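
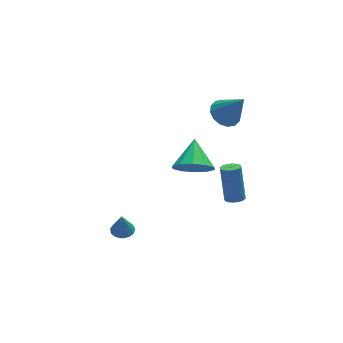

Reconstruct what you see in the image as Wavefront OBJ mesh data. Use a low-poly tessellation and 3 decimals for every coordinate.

v -3.762 -0.611 -3.04
v -3.212 -0.759 -3.024
v -3.798 -0.629 -1.94
v -3.219 -0.438 -3.019
v -3.399 -0.172 -3.021
v -3.694 -0.045 -3.028
v -4.01 -0.098 -3.04
v -4.248 -0.314 -3.051
v -4.331 -0.624 -3.059
v -4.234 -0.93 -3.06
v -3.986 -1.135 -3.055
v -3.668 -1.173 -3.045
v -3.379 -1.033 -3.034
v 2.214 0.429 -4.064
v 2.456 0.828 -4.271
v 2.547 1.649 -2.583
v 2.306 1.251 -2.376
v 2.199 0.888 -4.287
v 2.291 1.71 -2.598
v 1.947 0.825 -4.242
v 2.038 1.647 -2.554
v 1.766 0.656 -4.15
v 1.857 1.478 -2.462
v 1.705 0.426 -4.035
v 1.796 1.248 -2.347
v 1.781 0.197 -3.928
v 1.872 1.019 -2.24
v 1.973 0.031 -3.857
v 2.064 0.852 -2.169
v 2.229 -0.03 -3.842
v 2.321 0.792 -2.153
v 2.482 0.033 -3.886
v 2.573 0.855 -2.198
v 2.663 0.202 -3.978
v 2.754 1.024 -2.29
v 2.724 0.432 -4.093
v 2.815 1.254 -2.405
v 2.648 0.661 -4.2
v 2.739 1.483 -2.512
v 2.692 2.94 0.136
v 3.22 3.562 0.222
v 3.308 2.2 1.704
v 2.868 3.689 0.421
v 2.468 3.616 0.543
v 2.128 3.362 0.557
v 1.94 2.995 0.458
v 1.953 2.613 0.272
v 2.164 2.319 0.05
v 2.516 2.192 -0.149
v 2.916 2.265 -0.271
v 3.256 2.519 -0.284
v 3.444 2.886 -0.185
v 3.431 3.268 0
v -0.303 -0.577 0.404
v 0.634 -0.824 0.157
v 0.243 0.677 1.216
v 0.415 -0.446 -0.28
v -0.079 -0.118 -0.455
v -0.658 0.035 -0.303
v -1.101 -0.046 0.12
v -1.239 -0.33 0.652
v -1.02 -0.708 1.088
v -0.527 -1.036 1.264
v 0.052 -1.189 1.111
v 0.496 -1.108 0.688
f 2 1 4
f 2 4 3
f 4 1 5
f 4 5 3
f 5 1 6
f 5 6 3
f 6 1 7
f 6 7 3
f 7 1 8
f 7 8 3
f 8 1 9
f 8 9 3
f 9 1 10
f 9 10 3
f 10 1 11
f 10 11 3
f 11 1 12
f 11 12 3
f 12 1 13
f 12 13 3
f 13 1 2
f 13 2 3
f 15 14 18
f 15 18 16
f 16 18 19
f 16 19 17
f 18 14 20
f 18 20 19
f 19 20 21
f 19 21 17
f 20 14 22
f 20 22 21
f 21 22 23
f 21 23 17
f 22 14 24
f 22 24 23
f 23 24 25
f 23 25 17
f 24 14 26
f 24 26 25
f 25 26 27
f 25 27 17
f 26 14 28
f 26 28 27
f 27 28 29
f 27 29 17
f 28 14 30
f 28 30 29
f 29 30 31
f 29 31 17
f 30 14 32
f 30 32 31
f 31 32 33
f 31 33 17
f 32 14 34
f 32 34 33
f 33 34 35
f 33 35 17
f 34 14 36
f 34 36 35
f 35 36 37
f 35 37 17
f 36 14 38
f 36 38 37
f 37 38 39
f 37 39 17
f 38 14 15
f 38 15 39
f 39 15 16
f 39 16 17
f 41 40 43
f 41 43 42
f 43 40 44
f 43 44 42
f 44 40 45
f 44 45 42
f 45 40 46
f 45 46 42
f 46 40 47
f 46 47 42
f 47 40 48
f 47 48 42
f 48 40 49
f 48 49 42
f 49 40 50
f 49 50 42
f 50 40 51
f 50 51 42
f 51 40 52
f 51 52 42
f 52 40 53
f 52 53 42
f 53 40 41
f 53 41 42
f 55 54 57
f 55 57 56
f 57 54 58
f 57 58 56
f 58 54 59
f 58 59 56
f 59 54 60
f 59 60 56
f 60 54 61
f 60 61 56
f 61 54 62
f 61 62 56
f 62 54 63
f 62 63 56
f 63 54 64
f 63 64 56
f 64 54 65
f 64 65 56
f 65 54 55
f 65 55 56



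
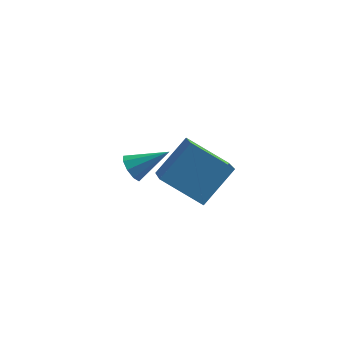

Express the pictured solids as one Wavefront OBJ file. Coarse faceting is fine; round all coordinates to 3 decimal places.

v 2.543 -2.138 1.313
v 2.838 -3.76 2.355
v 0.779 -1.717 2.468
v 1.074 -3.339 3.51
v 3.706 -1.041 2.69
v 4.001 -2.663 3.732
v 1.942 -0.62 3.845
v 2.237 -2.242 4.887
v -0.574 2.408 -0.884
v -0.304 2.841 -1.434
v 1.014 2.672 0.104
v -0.562 3.127 -1.096
v -0.826 3.078 -0.659
v -0.972 2.715 -0.327
v -0.932 2.208 -0.256
v -0.725 1.795 -0.479
v -0.447 1.669 -0.892
v -0.229 1.889 -1.301
v -0.173 2.351 -1.515
f 2 4 1
f 5 2 1
f 1 4 3
f 3 5 1
f 2 8 4
f 6 2 5
f 6 8 2
f 4 8 3
f 7 5 3
f 3 8 7
f 7 6 5
f 8 6 7
f 10 9 12
f 10 12 11
f 12 9 13
f 12 13 11
f 13 9 14
f 13 14 11
f 14 9 15
f 14 15 11
f 15 9 16
f 15 16 11
f 16 9 17
f 16 17 11
f 17 9 18
f 17 18 11
f 18 9 19
f 18 19 11
f 19 9 10
f 19 10 11



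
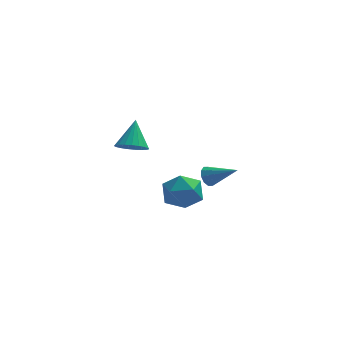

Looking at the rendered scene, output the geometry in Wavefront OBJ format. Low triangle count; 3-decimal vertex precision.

v -0.77 2.021 -3.065
v -0.282 2.366 -4.055
v 0.662 0.854 -2.765
v 1.15 1.199 -3.755
v 1.087 1.925 -2.857
v 0.202 2.647 -3.042
v 0.178 0.573 -3.778
v -0.707 1.295 -3.963
v 0.304 1.472 -4.495
v 0.866 2.307 -3.926
v -0.486 0.913 -2.894
v 0.076 1.748 -2.325
v 1.389 1.1 -2.008
v 1.585 0.853 -2.53
v 2.731 0.4 -1.172
v 1.742 1.194 -2.497
v 1.764 1.499 -2.277
v 1.643 1.652 -1.954
v 1.425 1.594 -1.652
v 1.193 1.348 -1.486
v 1.036 1.007 -1.52
v 1.013 0.701 -1.74
v 1.134 0.549 -2.062
v 1.353 0.606 -2.364
v -2.433 -2.123 2.258
v -1.951 -1.679 1.782
v -2.187 -1.097 3.462
v -2.253 -1.54 1.725
v -2.586 -1.502 1.761
v -2.892 -1.571 1.882
v -3.119 -1.736 2.069
v -3.228 -1.967 2.288
v -3.199 -2.225 2.502
v -3.037 -2.466 2.674
v -2.772 -2.647 2.774
v -2.447 -2.738 2.785
v -2.121 -2.722 2.705
v -1.848 -2.602 2.547
v -1.677 -2.4 2.34
v -1.636 -2.15 2.118
v -1.733 -1.895 1.921
f 1 12 6
f 1 6 2
f 1 2 8
f 1 8 11
f 1 11 12
f 2 6 10
f 6 12 5
f 12 11 3
f 11 8 7
f 8 2 9
f 4 10 5
f 4 5 3
f 4 3 7
f 4 7 9
f 4 9 10
f 5 10 6
f 3 5 12
f 7 3 11
f 9 7 8
f 10 9 2
f 14 13 16
f 14 16 15
f 16 13 17
f 16 17 15
f 17 13 18
f 17 18 15
f 18 13 19
f 18 19 15
f 19 13 20
f 19 20 15
f 20 13 21
f 20 21 15
f 21 13 22
f 21 22 15
f 22 13 23
f 22 23 15
f 23 13 24
f 23 24 15
f 24 13 14
f 24 14 15
f 26 25 28
f 26 28 27
f 28 25 29
f 28 29 27
f 29 25 30
f 29 30 27
f 30 25 31
f 30 31 27
f 31 25 32
f 31 32 27
f 32 25 33
f 32 33 27
f 33 25 34
f 33 34 27
f 34 25 35
f 34 35 27
f 35 25 36
f 35 36 27
f 36 25 37
f 36 37 27
f 37 25 38
f 37 38 27
f 38 25 39
f 38 39 27
f 39 25 40
f 39 40 27
f 40 25 41
f 40 41 27
f 41 25 26
f 41 26 27



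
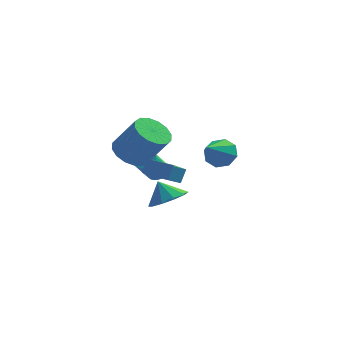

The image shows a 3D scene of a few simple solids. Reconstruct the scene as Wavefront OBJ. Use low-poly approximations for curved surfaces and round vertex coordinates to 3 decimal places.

v -1.426 3.626 -3.377
v -0.494 3.949 -2.962
v -1.994 3.934 -2.343
v -0.771 4.465 -3.267
v -1.298 4.662 -3.615
v -1.874 4.463 -3.872
v -2.279 3.944 -3.94
v -2.358 3.304 -3.793
v -2.081 2.787 -3.488
v -1.553 2.591 -3.14
v -0.978 2.79 -2.883
v -0.573 3.309 -2.815
v 1.096 3.71 -0.044
v 1.937 3.421 -0.037
v 0.584 2.25 1.024
v 1.803 3.845 0.479
v 1.254 4.19 0.689
v 0.613 4.254 0.469
v 0.254 4 -0.051
v 0.388 3.576 -0.567
v 0.937 3.231 -0.776
v 1.578 3.167 -0.557
v -2.541 -0.348 1.726
v -1.865 -0.831 1.17
v -0.743 -1.134 2.797
v -1.419 -0.652 3.354
v -1.717 -0.335 1.16
v -0.595 -0.639 2.788
v -1.79 0.157 1.302
v -0.667 -0.146 2.93
v -2.064 0.514 1.558
v -0.942 0.211 3.185
v -2.466 0.64 1.859
v -1.344 0.337 3.486
v -2.888 0.501 2.124
v -1.766 0.198 3.751
v -3.217 0.134 2.283
v -2.095 -0.169 3.91
v -3.365 -0.361 2.292
v -2.243 -0.665 3.92
v -3.293 -0.854 2.15
v -2.17 -1.157 3.778
v -3.018 -1.211 1.895
v -1.896 -1.514 3.522
v -2.616 -1.337 1.594
v -1.494 -1.64 3.221
v -2.194 -1.198 1.329
v -1.072 -1.501 2.956
v -1.931 -0.731 0.645
v -1.743 -0.305 1.344
v -1.618 0.952 -0.465
v -1.429 1.378 0.235
v -0.671 -1.058 0.505
v -0.482 -0.632 1.205
v -0.357 0.625 -0.604
v -0.169 1.051 0.095
v -1.809 3.001 -1.159
v -1.345 3.2 -0.816
v -1.867 2.557 0.262
v -2.331 2.359 -0.081
v -1.503 3.376 -0.788
v -2.025 2.733 0.291
v -1.707 3.495 -0.816
v -2.229 2.852 0.263
v -1.927 3.539 -0.896
v -2.449 2.896 0.183
v -2.129 3.501 -1.017
v -2.651 2.858 0.062
v -2.282 3.387 -1.159
v -2.804 2.744 -0.08
v -2.363 3.214 -1.301
v -2.885 2.571 -0.222
v -2.36 3.009 -1.422
v -2.882 2.366 -0.343
v -2.273 2.803 -1.502
v -2.795 2.16 -0.424
v -2.115 2.627 -1.531
v -2.637 1.984 -0.452
v -1.911 2.508 -1.503
v -2.433 1.865 -0.424
v -1.691 2.464 -1.423
v -2.213 1.821 -0.344
v -1.489 2.502 -1.302
v -2.011 1.859 -0.223
v -1.336 2.616 -1.16
v -1.858 1.973 -0.081
v -1.255 2.789 -1.018
v -1.777 2.146 0.061
v -1.258 2.994 -0.897
v -1.78 2.351 0.182
f 2 1 4
f 2 4 3
f 4 1 5
f 4 5 3
f 5 1 6
f 5 6 3
f 6 1 7
f 6 7 3
f 7 1 8
f 7 8 3
f 8 1 9
f 8 9 3
f 9 1 10
f 9 10 3
f 10 1 11
f 10 11 3
f 11 1 12
f 11 12 3
f 12 1 2
f 12 2 3
f 14 13 16
f 14 16 15
f 16 13 17
f 16 17 15
f 17 13 18
f 17 18 15
f 18 13 19
f 18 19 15
f 19 13 20
f 19 20 15
f 20 13 21
f 20 21 15
f 21 13 22
f 21 22 15
f 22 13 14
f 22 14 15
f 24 23 27
f 24 27 25
f 25 27 28
f 25 28 26
f 27 23 29
f 27 29 28
f 28 29 30
f 28 30 26
f 29 23 31
f 29 31 30
f 30 31 32
f 30 32 26
f 31 23 33
f 31 33 32
f 32 33 34
f 32 34 26
f 33 23 35
f 33 35 34
f 34 35 36
f 34 36 26
f 35 23 37
f 35 37 36
f 36 37 38
f 36 38 26
f 37 23 39
f 37 39 38
f 38 39 40
f 38 40 26
f 39 23 41
f 39 41 40
f 40 41 42
f 40 42 26
f 41 23 43
f 41 43 42
f 42 43 44
f 42 44 26
f 43 23 45
f 43 45 44
f 44 45 46
f 44 46 26
f 45 23 47
f 45 47 46
f 46 47 48
f 46 48 26
f 47 23 24
f 47 24 48
f 48 24 25
f 48 25 26
f 50 52 49
f 53 50 49
f 49 52 51
f 51 53 49
f 50 56 52
f 54 50 53
f 54 56 50
f 52 56 51
f 55 53 51
f 51 56 55
f 55 54 53
f 56 54 55
f 58 57 61
f 58 61 59
f 59 61 62
f 59 62 60
f 61 57 63
f 61 63 62
f 62 63 64
f 62 64 60
f 63 57 65
f 63 65 64
f 64 65 66
f 64 66 60
f 65 57 67
f 65 67 66
f 66 67 68
f 66 68 60
f 67 57 69
f 67 69 68
f 68 69 70
f 68 70 60
f 69 57 71
f 69 71 70
f 70 71 72
f 70 72 60
f 71 57 73
f 71 73 72
f 72 73 74
f 72 74 60
f 73 57 75
f 73 75 74
f 74 75 76
f 74 76 60
f 75 57 77
f 75 77 76
f 76 77 78
f 76 78 60
f 77 57 79
f 77 79 78
f 78 79 80
f 78 80 60
f 79 57 81
f 79 81 80
f 80 81 82
f 80 82 60
f 81 57 83
f 81 83 82
f 82 83 84
f 82 84 60
f 83 57 85
f 83 85 84
f 84 85 86
f 84 86 60
f 85 57 87
f 85 87 86
f 86 87 88
f 86 88 60
f 87 57 89
f 87 89 88
f 88 89 90
f 88 90 60
f 89 57 58
f 89 58 90
f 90 58 59
f 90 59 60



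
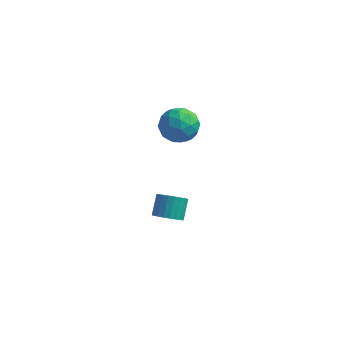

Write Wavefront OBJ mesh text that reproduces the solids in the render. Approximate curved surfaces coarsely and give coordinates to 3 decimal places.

v -2.817 0.892 -3.644
v -2.233 0.518 -3.207
v -2.339 1.413 -2.299
v -2.923 1.788 -2.736
v -2.059 0.719 -3.385
v -2.164 1.614 -2.477
v -2 0.946 -3.602
v -2.106 1.842 -2.694
v -2.066 1.165 -3.826
v -2.171 2.061 -2.918
v -2.246 1.343 -4.022
v -2.351 2.238 -3.114
v -2.513 1.452 -4.161
v -2.618 2.347 -3.252
v -2.826 1.476 -4.22
v -2.932 2.371 -3.312
v -3.138 1.411 -4.193
v -3.244 2.306 -3.284
v -3.401 1.267 -4.081
v -3.507 2.162 -3.173
v -3.576 1.066 -3.903
v -3.681 1.961 -2.995
v -3.634 0.838 -3.686
v -3.74 1.734 -2.778
v -3.569 0.619 -3.462
v -3.674 1.515 -2.554
v -3.389 0.442 -3.266
v -3.494 1.337 -2.358
v -3.122 0.333 -3.128
v -3.227 1.228 -2.219
v -2.808 0.309 -3.068
v -2.914 1.204 -2.16
v -2.496 0.374 -3.096
v -2.602 1.269 -2.187
v -3.469 2.359 3.555
v -3.047 2.751 2.613
v -2.193 1.109 3.607
v -1.771 1.501 2.665
v -1.702 2.098 3.591
v -2.49 2.87 3.559
v -2.75 0.99 2.661
v -3.538 1.762 2.629
v -2.602 1.904 2.06
v -1.955 2.589 2.635
v -3.285 1.271 3.585
v -2.638 1.956 4.16
v -3.37 2.664 3.079
v -1.87 1.196 3.141
v -1.83 1.546 3.685
v -1.581 1.777 3.131
v -3.043 2.735 3.635
v -2.795 2.965 3.082
v -2.004 2.581 3.657
v -2.445 0.895 3.138
v -2.197 1.125 2.585
v -3.659 2.083 3.089
v -3.41 2.314 2.535
v -3.236 1.279 2.563
v -2.86 2.397 2.201
v -2.111 1.663 2.232
v -2.686 1.362 2.229
v -3.149 1.816 2.21
v -2.48 2.8 2.539
v -1.73 2.066 2.57
v -1.689 2.416 3.114
v -2.153 2.87 3.095
v -2.218 2.303 2.214
v -3.51 1.794 3.65
v -2.76 1.06 3.681
v -3.087 0.99 3.125
v -3.551 1.444 3.106
v -3.129 2.197 3.988
v -2.38 1.463 4.019
v -2.091 2.044 4.01
v -2.554 2.498 3.991
v -3.022 1.557 4.006
f 2 1 5
f 2 5 3
f 3 5 6
f 3 6 4
f 5 1 7
f 5 7 6
f 6 7 8
f 6 8 4
f 7 1 9
f 7 9 8
f 8 9 10
f 8 10 4
f 9 1 11
f 9 11 10
f 10 11 12
f 10 12 4
f 11 1 13
f 11 13 12
f 12 13 14
f 12 14 4
f 13 1 15
f 13 15 14
f 14 15 16
f 14 16 4
f 15 1 17
f 15 17 16
f 16 17 18
f 16 18 4
f 17 1 19
f 17 19 18
f 18 19 20
f 18 20 4
f 19 1 21
f 19 21 20
f 20 21 22
f 20 22 4
f 21 1 23
f 21 23 22
f 22 23 24
f 22 24 4
f 23 1 25
f 23 25 24
f 24 25 26
f 24 26 4
f 25 1 27
f 25 27 26
f 26 27 28
f 26 28 4
f 27 1 29
f 27 29 28
f 28 29 30
f 28 30 4
f 29 1 31
f 29 31 30
f 30 31 32
f 30 32 4
f 31 1 33
f 31 33 32
f 32 33 34
f 32 34 4
f 33 1 2
f 33 2 34
f 34 2 3
f 34 3 4
f 35 72 51
f 72 46 75
f 51 75 40
f 72 75 51
f 35 51 47
f 51 40 52
f 47 52 36
f 51 52 47
f 35 47 56
f 47 36 57
f 56 57 42
f 47 57 56
f 35 56 68
f 56 42 71
f 68 71 45
f 56 71 68
f 35 68 72
f 68 45 76
f 72 76 46
f 68 76 72
f 36 52 63
f 52 40 66
f 63 66 44
f 52 66 63
f 40 75 53
f 75 46 74
f 53 74 39
f 75 74 53
f 46 76 73
f 76 45 69
f 73 69 37
f 76 69 73
f 45 71 70
f 71 42 58
f 70 58 41
f 71 58 70
f 42 57 62
f 57 36 59
f 62 59 43
f 57 59 62
f 38 64 50
f 64 44 65
f 50 65 39
f 64 65 50
f 38 50 48
f 50 39 49
f 48 49 37
f 50 49 48
f 38 48 55
f 48 37 54
f 55 54 41
f 48 54 55
f 38 55 60
f 55 41 61
f 60 61 43
f 55 61 60
f 38 60 64
f 60 43 67
f 64 67 44
f 60 67 64
f 39 65 53
f 65 44 66
f 53 66 40
f 65 66 53
f 37 49 73
f 49 39 74
f 73 74 46
f 49 74 73
f 41 54 70
f 54 37 69
f 70 69 45
f 54 69 70
f 43 61 62
f 61 41 58
f 62 58 42
f 61 58 62
f 44 67 63
f 67 43 59
f 63 59 36
f 67 59 63



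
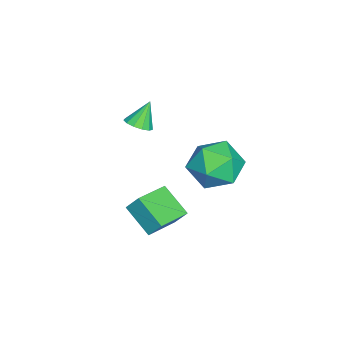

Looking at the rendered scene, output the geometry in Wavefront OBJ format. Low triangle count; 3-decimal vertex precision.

v -1.183 0.851 2.215
v -0.687 1.104 2.379
v -1.677 1.189 3.185
v -0.856 1.33 2.214
v -1.128 1.404 2.05
v -1.418 1.302 1.937
v -1.633 1.057 1.913
v -1.705 0.747 1.985
v -1.611 0.469 2.13
v -1.382 0.313 2.302
v -1.089 0.327 2.446
v -0.826 0.508 2.517
v -0.676 0.797 2.492
v 1.435 2.767 -0.809
v 0.751 1.795 -0.032
v 1.531 3.252 -0.117
v 0.848 2.279 0.66
v 2.712 2.101 -0.52
v 2.029 1.128 0.257
v 2.809 2.585 0.172
v 2.125 1.613 0.949
v -2.351 4.016 -1.451
v -1.434 4.371 -0.765
v -2.866 2.729 -0.095
v -1.949 3.084 0.591
v -2.879 3.818 0.405
v -2.56 4.614 -0.434
v -1.74 2.486 -0.426
v -1.421 3.282 -1.265
v -1.057 3.426 -0.132
v -1.76 4.249 0.382
v -2.54 2.851 -1.242
v -3.243 3.674 -0.728
f 2 1 4
f 2 4 3
f 4 1 5
f 4 5 3
f 5 1 6
f 5 6 3
f 6 1 7
f 6 7 3
f 7 1 8
f 7 8 3
f 8 1 9
f 8 9 3
f 9 1 10
f 9 10 3
f 10 1 11
f 10 11 3
f 11 1 12
f 11 12 3
f 12 1 13
f 12 13 3
f 13 1 2
f 13 2 3
f 15 17 14
f 18 15 14
f 14 17 16
f 16 18 14
f 15 21 17
f 19 15 18
f 19 21 15
f 17 21 16
f 20 18 16
f 16 21 20
f 20 19 18
f 21 19 20
f 22 33 27
f 22 27 23
f 22 23 29
f 22 29 32
f 22 32 33
f 23 27 31
f 27 33 26
f 33 32 24
f 32 29 28
f 29 23 30
f 25 31 26
f 25 26 24
f 25 24 28
f 25 28 30
f 25 30 31
f 26 31 27
f 24 26 33
f 28 24 32
f 30 28 29
f 31 30 23



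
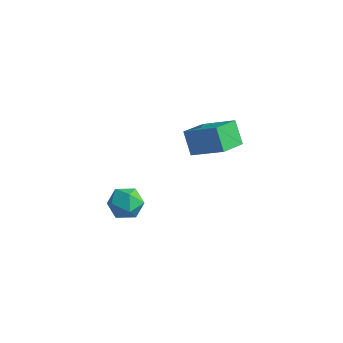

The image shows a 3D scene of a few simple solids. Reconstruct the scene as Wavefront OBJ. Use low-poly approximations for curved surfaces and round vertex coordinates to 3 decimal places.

v -2.925 -1.4 2.696
v -2.181 -1.256 2.479
v -2.559 -2.504 3.221
v -1.815 -2.36 3.004
v -2.153 -1.923 3.567
v -2.379 -1.241 3.242
v -2.361 -2.519 2.458
v -2.587 -1.837 2.133
v -1.832 -1.948 2.332
v -1.703 -1.579 3.017
v -3.037 -2.181 2.683
v -2.908 -1.812 3.368
v -2.233 2.185 2.766
v -2.842 2.523 3.694
v -2.178 3.417 2.355
v -2.786 3.755 3.282
v -0.814 2.405 3.618
v -1.422 2.743 4.545
v -0.758 3.637 3.206
v -1.367 3.975 4.134
f 1 12 6
f 1 6 2
f 1 2 8
f 1 8 11
f 1 11 12
f 2 6 10
f 6 12 5
f 12 11 3
f 11 8 7
f 8 2 9
f 4 10 5
f 4 5 3
f 4 3 7
f 4 7 9
f 4 9 10
f 5 10 6
f 3 5 12
f 7 3 11
f 9 7 8
f 10 9 2
f 14 16 13
f 17 14 13
f 13 16 15
f 15 17 13
f 14 20 16
f 18 14 17
f 18 20 14
f 16 20 15
f 19 17 15
f 15 20 19
f 19 18 17
f 20 18 19



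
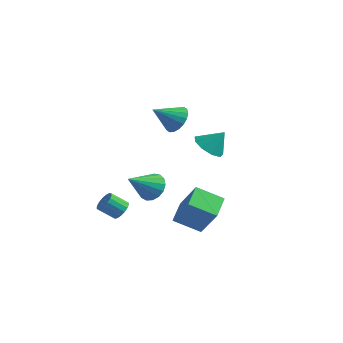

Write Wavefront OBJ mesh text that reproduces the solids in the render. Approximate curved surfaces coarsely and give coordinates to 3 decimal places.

v -0.215 2.75 2.279
v 0.366 2.101 2.051
v -1.005 1.71 3.221
v 0.537 2.265 2.374
v 0.559 2.524 2.679
v 0.428 2.828 2.904
v 0.169 3.117 3.005
v -0.166 3.332 2.963
v -0.51 3.433 2.785
v -0.796 3.398 2.507
v -0.967 3.235 2.183
v -0.989 2.975 1.879
v -0.858 2.671 1.654
v -0.599 2.383 1.552
v -0.264 2.167 1.595
v 0.08 2.066 1.773
v 3.302 0.325 2.475
v 4.087 0.164 2.043
v 3.938 0.775 3.465
v 3.885 0.738 1.912
v 3.411 1.119 2.044
v 2.885 1.128 2.378
v 2.555 0.762 2.757
v 2.574 0.191 3.004
v 2.933 -0.317 3.004
v 3.465 -0.525 2.756
v 3.921 -0.335 2.377
v 1.244 0.205 -3.516
v 0.836 1.514 -3.045
v 2.532 0.874 -4.259
v 2.124 2.183 -3.788
v 2.376 -0.063 -1.792
v 1.968 1.246 -1.321
v 3.664 0.606 -2.535
v 3.256 1.915 -2.064
v -2.914 4.361 -4.422
v -2.131 3.889 -4.681
v -3.426 2.859 -3.238
v -1.998 4.13 -4.319
v -2.075 4.423 -3.98
v -2.344 4.702 -3.743
v -2.744 4.903 -3.661
v -3.183 4.98 -3.754
v -3.559 4.915 -3.999
v -3.788 4.723 -4.342
v -3.817 4.448 -4.703
v -3.639 4.153 -5
v -3.294 3.906 -5.164
v -2.862 3.763 -5.158
v -2.443 3.757 -4.984
v -2.108 0.412 -4.003
v -1.637 0.302 -3.599
v -2.361 -0.203 -2.893
v -2.832 -0.092 -3.297
v -1.743 0.572 -3.515
v -2.467 0.067 -2.809
v -1.933 0.805 -3.542
v -2.656 0.3 -2.836
v -2.162 0.948 -3.675
v -2.886 0.443 -2.97
v -2.379 0.968 -3.883
v -3.103 0.463 -3.178
v -2.534 0.861 -4.119
v -3.258 0.357 -3.413
v -2.592 0.652 -4.328
v -3.316 0.147 -3.622
v -2.538 0.387 -4.462
v -3.262 -0.118 -3.757
v -2.386 0.128 -4.492
v -3.11 -0.376 -3.786
v -2.171 -0.065 -4.409
v -2.894 -0.57 -3.703
v -1.941 -0.15 -4.233
v -2.664 -0.654 -3.527
v -1.749 -0.105 -4.005
v -2.473 -0.61 -3.299
v -1.639 0.058 -3.776
v -2.363 -0.447 -3.07
f 2 1 4
f 2 4 3
f 4 1 5
f 4 5 3
f 5 1 6
f 5 6 3
f 6 1 7
f 6 7 3
f 7 1 8
f 7 8 3
f 8 1 9
f 8 9 3
f 9 1 10
f 9 10 3
f 10 1 11
f 10 11 3
f 11 1 12
f 11 12 3
f 12 1 13
f 12 13 3
f 13 1 14
f 13 14 3
f 14 1 15
f 14 15 3
f 15 1 16
f 15 16 3
f 16 1 2
f 16 2 3
f 18 17 20
f 18 20 19
f 20 17 21
f 20 21 19
f 21 17 22
f 21 22 19
f 22 17 23
f 22 23 19
f 23 17 24
f 23 24 19
f 24 17 25
f 24 25 19
f 25 17 26
f 25 26 19
f 26 17 27
f 26 27 19
f 27 17 18
f 27 18 19
f 29 31 28
f 32 29 28
f 28 31 30
f 30 32 28
f 29 35 31
f 33 29 32
f 33 35 29
f 31 35 30
f 34 32 30
f 30 35 34
f 34 33 32
f 35 33 34
f 37 36 39
f 37 39 38
f 39 36 40
f 39 40 38
f 40 36 41
f 40 41 38
f 41 36 42
f 41 42 38
f 42 36 43
f 42 43 38
f 43 36 44
f 43 44 38
f 44 36 45
f 44 45 38
f 45 36 46
f 45 46 38
f 46 36 47
f 46 47 38
f 47 36 48
f 47 48 38
f 48 36 49
f 48 49 38
f 49 36 50
f 49 50 38
f 50 36 37
f 50 37 38
f 52 51 55
f 52 55 53
f 53 55 56
f 53 56 54
f 55 51 57
f 55 57 56
f 56 57 58
f 56 58 54
f 57 51 59
f 57 59 58
f 58 59 60
f 58 60 54
f 59 51 61
f 59 61 60
f 60 61 62
f 60 62 54
f 61 51 63
f 61 63 62
f 62 63 64
f 62 64 54
f 63 51 65
f 63 65 64
f 64 65 66
f 64 66 54
f 65 51 67
f 65 67 66
f 66 67 68
f 66 68 54
f 67 51 69
f 67 69 68
f 68 69 70
f 68 70 54
f 69 51 71
f 69 71 70
f 70 71 72
f 70 72 54
f 71 51 73
f 71 73 72
f 72 73 74
f 72 74 54
f 73 51 75
f 73 75 74
f 74 75 76
f 74 76 54
f 75 51 77
f 75 77 76
f 76 77 78
f 76 78 54
f 77 51 52
f 77 52 78
f 78 52 53
f 78 53 54



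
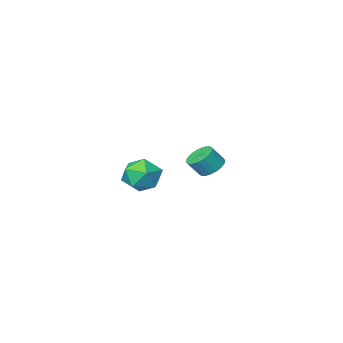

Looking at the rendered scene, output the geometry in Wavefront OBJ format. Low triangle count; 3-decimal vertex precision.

v -3.87 -2.292 1.199
v -3.293 -1.915 0.854
v -2.674 -2.092 1.696
v -3.25 -2.468 2.041
v -3.441 -1.679 1.013
v -2.822 -1.856 1.855
v -3.664 -1.55 1.203
v -3.045 -1.726 2.045
v -3.921 -1.548 1.393
v -3.302 -1.725 2.235
v -4.17 -1.675 1.549
v -3.551 -1.852 2.391
v -4.367 -1.909 1.645
v -3.748 -2.086 2.487
v -4.478 -2.209 1.664
v -3.859 -2.386 2.506
v -4.484 -2.523 1.602
v -3.865 -2.7 2.444
v -4.383 -2.797 1.47
v -3.764 -2.974 2.312
v -4.194 -2.984 1.292
v -3.575 -3.161 2.134
v -3.948 -3.051 1.097
v -3.329 -3.228 1.94
v -3.689 -2.987 0.921
v -3.07 -3.163 1.763
v -3.461 -2.802 0.792
v -2.842 -2.979 1.634
v -3.304 -2.529 0.733
v -2.685 -2.706 1.576
v -3.245 -2.216 0.756
v -2.626 -2.392 1.598
v 2.6 2.921 3.797
v 3.19 2.081 3.887
v 1.55 2.079 2.813
v 2.14 1.239 2.903
v 1.608 1.584 3.715
v 2.257 2.104 4.323
v 2.483 2.056 2.377
v 3.132 2.576 2.985
v 3.118 1.546 3.009
v 2.576 1.254 3.836
v 2.164 2.906 2.864
v 1.622 2.614 3.691
f 2 1 5
f 2 5 3
f 3 5 6
f 3 6 4
f 5 1 7
f 5 7 6
f 6 7 8
f 6 8 4
f 7 1 9
f 7 9 8
f 8 9 10
f 8 10 4
f 9 1 11
f 9 11 10
f 10 11 12
f 10 12 4
f 11 1 13
f 11 13 12
f 12 13 14
f 12 14 4
f 13 1 15
f 13 15 14
f 14 15 16
f 14 16 4
f 15 1 17
f 15 17 16
f 16 17 18
f 16 18 4
f 17 1 19
f 17 19 18
f 18 19 20
f 18 20 4
f 19 1 21
f 19 21 20
f 20 21 22
f 20 22 4
f 21 1 23
f 21 23 22
f 22 23 24
f 22 24 4
f 23 1 25
f 23 25 24
f 24 25 26
f 24 26 4
f 25 1 27
f 25 27 26
f 26 27 28
f 26 28 4
f 27 1 29
f 27 29 28
f 28 29 30
f 28 30 4
f 29 1 31
f 29 31 30
f 30 31 32
f 30 32 4
f 31 1 2
f 31 2 32
f 32 2 3
f 32 3 4
f 33 44 38
f 33 38 34
f 33 34 40
f 33 40 43
f 33 43 44
f 34 38 42
f 38 44 37
f 44 43 35
f 43 40 39
f 40 34 41
f 36 42 37
f 36 37 35
f 36 35 39
f 36 39 41
f 36 41 42
f 37 42 38
f 35 37 44
f 39 35 43
f 41 39 40
f 42 41 34



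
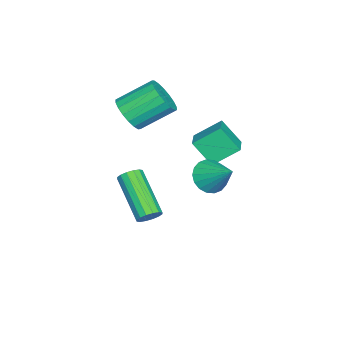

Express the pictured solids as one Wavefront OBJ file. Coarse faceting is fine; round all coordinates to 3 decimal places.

v 0.487 -1.038 -0.916
v 0.709 -0.825 -0.485
v -0.605 -2.029 0.787
v -0.827 -2.242 0.356
v 0.499 -0.659 -0.545
v -0.815 -1.864 0.727
v 0.286 -0.595 -0.705
v -1.029 -1.8 0.567
v 0.126 -0.65 -0.921
v -1.188 -1.854 0.35
v 0.063 -0.808 -1.136
v -1.251 -2.013 0.135
v 0.114 -1.028 -1.292
v -1.2 -2.233 -0.02
v 0.265 -1.251 -1.347
v -1.049 -2.455 -0.075
v 0.475 -1.416 -1.287
v -0.839 -2.621 -0.015
v 0.689 -1.48 -1.127
v -0.626 -2.685 0.145
v 0.848 -1.426 -0.91
v -0.466 -2.63 0.361
v 0.911 -1.267 -0.695
v -0.403 -2.472 0.576
v 0.86 -1.047 -0.54
v -0.454 -2.252 0.732
v 2.277 1.817 3.233
v 2.671 2.088 2.655
v 2.883 2.803 4.107
v 2.391 2.269 2.645
v 2.088 2.361 2.752
v 1.823 2.345 2.953
v 1.647 2.224 3.211
v 1.597 2.024 3.472
v 1.681 1.782 3.687
v 1.883 1.547 3.811
v 2.163 1.366 3.821
v 2.466 1.274 3.714
v 2.731 1.29 3.513
v 2.906 1.41 3.255
v 2.957 1.611 2.994
v 2.873 1.853 2.779
v -0.546 1.13 2.242
v -0.646 0.342 3.208
v -0.989 2.083 2.974
v -1.089 1.295 3.939
v 0.529 1.385 2.561
v 0.429 0.597 3.526
v 0.086 2.338 3.292
v -0.014 1.55 4.258
v -1.889 -2.643 3.024
v -1.368 -2.856 3.662
v -1.991 -1.591 4.593
v -2.511 -1.377 3.956
v -1.162 -2.608 3.464
v -1.785 -1.343 4.395
v -1.099 -2.368 3.179
v -1.722 -1.103 4.11
v -1.193 -2.182 2.863
v -1.816 -0.916 3.794
v -1.425 -2.087 2.579
v -2.047 -0.821 3.511
v -1.748 -2.102 2.384
v -2.371 -0.837 3.315
v -2.099 -2.224 2.315
v -2.722 -0.959 3.246
v -2.409 -2.429 2.387
v -3.032 -1.164 3.318
v -2.615 -2.677 2.585
v -3.238 -1.412 3.516
v -2.678 -2.917 2.87
v -3.301 -1.652 3.801
v -2.584 -3.104 3.186
v -3.207 -1.838 4.117
v -2.353 -3.199 3.469
v -2.975 -1.933 4.401
v -2.029 -3.183 3.665
v -2.652 -1.918 4.596
v -1.678 -3.061 3.734
v -2.301 -1.796 4.665
f 2 1 5
f 2 5 3
f 3 5 6
f 3 6 4
f 5 1 7
f 5 7 6
f 6 7 8
f 6 8 4
f 7 1 9
f 7 9 8
f 8 9 10
f 8 10 4
f 9 1 11
f 9 11 10
f 10 11 12
f 10 12 4
f 11 1 13
f 11 13 12
f 12 13 14
f 12 14 4
f 13 1 15
f 13 15 14
f 14 15 16
f 14 16 4
f 15 1 17
f 15 17 16
f 16 17 18
f 16 18 4
f 17 1 19
f 17 19 18
f 18 19 20
f 18 20 4
f 19 1 21
f 19 21 20
f 20 21 22
f 20 22 4
f 21 1 23
f 21 23 22
f 22 23 24
f 22 24 4
f 23 1 25
f 23 25 24
f 24 25 26
f 24 26 4
f 25 1 2
f 25 2 26
f 26 2 3
f 26 3 4
f 28 27 30
f 28 30 29
f 30 27 31
f 30 31 29
f 31 27 32
f 31 32 29
f 32 27 33
f 32 33 29
f 33 27 34
f 33 34 29
f 34 27 35
f 34 35 29
f 35 27 36
f 35 36 29
f 36 27 37
f 36 37 29
f 37 27 38
f 37 38 29
f 38 27 39
f 38 39 29
f 39 27 40
f 39 40 29
f 40 27 41
f 40 41 29
f 41 27 42
f 41 42 29
f 42 27 28
f 42 28 29
f 44 46 43
f 47 44 43
f 43 46 45
f 45 47 43
f 44 50 46
f 48 44 47
f 48 50 44
f 46 50 45
f 49 47 45
f 45 50 49
f 49 48 47
f 50 48 49
f 52 51 55
f 52 55 53
f 53 55 56
f 53 56 54
f 55 51 57
f 55 57 56
f 56 57 58
f 56 58 54
f 57 51 59
f 57 59 58
f 58 59 60
f 58 60 54
f 59 51 61
f 59 61 60
f 60 61 62
f 60 62 54
f 61 51 63
f 61 63 62
f 62 63 64
f 62 64 54
f 63 51 65
f 63 65 64
f 64 65 66
f 64 66 54
f 65 51 67
f 65 67 66
f 66 67 68
f 66 68 54
f 67 51 69
f 67 69 68
f 68 69 70
f 68 70 54
f 69 51 71
f 69 71 70
f 70 71 72
f 70 72 54
f 71 51 73
f 71 73 72
f 72 73 74
f 72 74 54
f 73 51 75
f 73 75 74
f 74 75 76
f 74 76 54
f 75 51 77
f 75 77 76
f 76 77 78
f 76 78 54
f 77 51 79
f 77 79 78
f 78 79 80
f 78 80 54
f 79 51 52
f 79 52 80
f 80 52 53
f 80 53 54



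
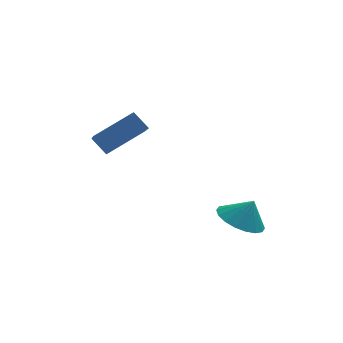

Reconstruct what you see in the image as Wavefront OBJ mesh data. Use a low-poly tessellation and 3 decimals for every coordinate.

v 0.417 -1.476 -1.5
v 1.327 -1.673 -1.962
v 0.923 -1.484 -0.5
v 1.315 -1.21 -1.952
v 1.125 -0.8 -1.852
v 0.794 -0.524 -1.682
v 0.389 -0.436 -1.476
v -0.01 -0.555 -1.275
v -0.325 -0.855 -1.118
v -0.493 -1.279 -1.037
v -0.481 -1.741 -1.047
v -0.291 -2.151 -1.147
v 0.04 -2.427 -1.317
v 0.445 -2.515 -1.523
v 0.845 -2.397 -1.724
v 1.16 -2.096 -1.881
v -4.909 1.907 1.556
v -3.257 2.47 2.492
v -4.868 3.45 0.555
v -3.216 4.013 1.49
v -4.364 1.447 0.87
v -2.712 2.01 1.805
v -4.323 2.99 -0.132
v -2.671 3.553 0.804
f 2 1 4
f 2 4 3
f 4 1 5
f 4 5 3
f 5 1 6
f 5 6 3
f 6 1 7
f 6 7 3
f 7 1 8
f 7 8 3
f 8 1 9
f 8 9 3
f 9 1 10
f 9 10 3
f 10 1 11
f 10 11 3
f 11 1 12
f 11 12 3
f 12 1 13
f 12 13 3
f 13 1 14
f 13 14 3
f 14 1 15
f 14 15 3
f 15 1 16
f 15 16 3
f 16 1 2
f 16 2 3
f 18 20 17
f 21 18 17
f 17 20 19
f 19 21 17
f 18 24 20
f 22 18 21
f 22 24 18
f 20 24 19
f 23 21 19
f 19 24 23
f 23 22 21
f 24 22 23



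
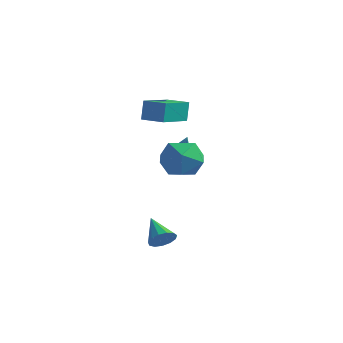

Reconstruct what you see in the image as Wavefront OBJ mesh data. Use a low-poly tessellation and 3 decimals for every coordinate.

v 0.637 -1.211 2.534
v 1.422 -2.2 2.548
v -0.962 -2.48 2.532
v -0.177 -3.469 2.546
v -0.272 -2.724 3.56
v 0.716 -1.94 3.561
v -0.256 -2.74 1.519
v 0.732 -1.956 1.52
v 0.869 -3.145 1.92
v 0.86 -3.135 3.182
v -0.4 -1.545 1.898
v -0.409 -1.535 3.16
v 0.257 -3.81 -2.296
v 0.627 -3.951 -1.682
v -0.957 -3.21 -1.424
v 0.733 -3.57 -1.797
v 0.688 -3.266 -2.07
v 0.506 -3.134 -2.415
v 0.244 -3.218 -2.722
v -0.013 -3.489 -2.893
v -0.185 -3.862 -2.875
v -0.216 -4.219 -2.672
v -0.097 -4.446 -2.351
v 0.134 -4.471 -2.011
v 0.404 -4.287 -1.762
v -4.359 3.183 0.035
v -4.056 3.676 0.059
v -3.241 2.417 1.705
v -4.344 3.713 0.269
v -4.638 3.548 0.39
v -4.825 3.243 0.375
v -4.835 2.914 0.231
v -4.663 2.689 0.012
v -4.374 2.652 -0.198
v -4.08 2.818 -0.319
v -3.893 3.123 -0.304
v -3.884 3.451 -0.16
v -4.182 -0.06 3.426
v -4.278 0.238 4.595
v -4.382 2.04 2.875
v -4.478 2.338 4.043
v -2.882 0.082 3.497
v -2.978 0.38 4.665
v -3.082 2.182 2.945
v -3.178 2.48 4.114
f 1 12 6
f 1 6 2
f 1 2 8
f 1 8 11
f 1 11 12
f 2 6 10
f 6 12 5
f 12 11 3
f 11 8 7
f 8 2 9
f 4 10 5
f 4 5 3
f 4 3 7
f 4 7 9
f 4 9 10
f 5 10 6
f 3 5 12
f 7 3 11
f 9 7 8
f 10 9 2
f 14 13 16
f 14 16 15
f 16 13 17
f 16 17 15
f 17 13 18
f 17 18 15
f 18 13 19
f 18 19 15
f 19 13 20
f 19 20 15
f 20 13 21
f 20 21 15
f 21 13 22
f 21 22 15
f 22 13 23
f 22 23 15
f 23 13 24
f 23 24 15
f 24 13 25
f 24 25 15
f 25 13 14
f 25 14 15
f 27 26 29
f 27 29 28
f 29 26 30
f 29 30 28
f 30 26 31
f 30 31 28
f 31 26 32
f 31 32 28
f 32 26 33
f 32 33 28
f 33 26 34
f 33 34 28
f 34 26 35
f 34 35 28
f 35 26 36
f 35 36 28
f 36 26 37
f 36 37 28
f 37 26 27
f 37 27 28
f 39 41 38
f 42 39 38
f 38 41 40
f 40 42 38
f 39 45 41
f 43 39 42
f 43 45 39
f 41 45 40
f 44 42 40
f 40 45 44
f 44 43 42
f 45 43 44



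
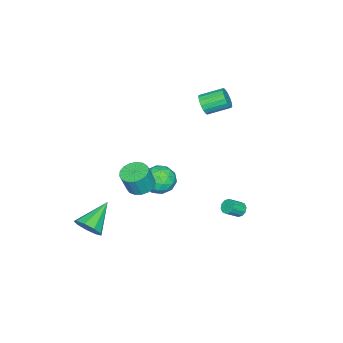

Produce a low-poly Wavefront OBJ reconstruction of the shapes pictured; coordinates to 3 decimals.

v 4.586 -3.246 -3.557
v 4.927 -3.784 -2.852
v 2.774 -2.934 -2.443
v 5.092 -3.163 -2.758
v 5.021 -2.58 -3.037
v 4.746 -2.309 -3.56
v 4.396 -2.477 -4.081
v 4.135 -3.004 -4.358
v 4.085 -3.644 -4.259
v 4.27 -4.098 -3.833
v 4.602 -4.154 -3.277
v 2.752 -0.725 -0.069
v 3.237 -1.401 -0.325
v 3.673 -1.61 1.052
v 3.188 -0.935 1.309
v 3.494 -1.075 -0.357
v 3.931 -1.284 1.02
v 3.582 -0.669 -0.323
v 4.018 -0.879 1.054
v 3.479 -0.277 -0.231
v 3.916 -0.486 1.146
v 3.21 0.014 -0.102
v 3.646 -0.196 1.276
v 2.836 0.134 0.035
v 3.272 -0.075 1.413
v 2.442 0.058 0.148
v 2.879 -0.151 1.526
v 2.12 -0.198 0.212
v 2.556 -0.407 1.589
v 1.942 -0.574 0.211
v 2.378 -0.783 1.588
v 1.95 -0.985 0.146
v 2.386 -1.195 1.523
v 2.141 -1.337 0.032
v 2.578 -1.546 1.409
v 2.473 -1.549 -0.105
v 2.909 -1.758 1.272
v 2.868 -1.572 -0.234
v 3.305 -1.781 1.143
v -2.437 -1.517 -2.906
v -1.673 -0.808 -2.542
v -1.147 -2.632 -3.438
v -0.383 -1.923 -3.074
v -1.024 -2.461 -2.354
v -1.822 -1.772 -2.025
v -0.998 -1.668 -3.955
v -1.796 -0.979 -3.626
v -0.785 -0.901 -3.19
v -0.8 -1.391 -2.201
v -2.02 -2.049 -3.779
v -2.035 -2.539 -2.79
v -2.168 -1.065 -2.677
v -0.652 -2.375 -3.303
v -1.028 -2.692 -2.88
v -0.58 -2.275 -2.666
v -2.255 -1.632 -2.374
v -1.807 -1.214 -2.16
v -1.425 -2.186 -2.049
v -1.013 -2.226 -3.82
v -0.565 -1.808 -3.606
v -2.24 -1.165 -3.314
v -1.792 -0.748 -3.1
v -1.395 -1.254 -3.931
v -1.197 -0.702 -2.844
v -0.439 -1.358 -3.157
v -0.8 -1.208 -3.675
v -1.269 -0.803 -3.481
v -1.207 -0.99 -2.263
v -0.448 -1.646 -2.576
v -0.825 -1.962 -2.153
v -1.294 -1.557 -1.959
v -0.684 -1.045 -2.644
v -2.372 -1.794 -3.404
v -1.613 -2.45 -3.717
v -1.526 -1.883 -4.021
v -1.995 -1.478 -3.827
v -2.381 -2.082 -2.823
v -1.623 -2.738 -3.136
v -1.551 -2.637 -2.499
v -2.02 -2.232 -2.305
v -2.136 -2.395 -3.336
v -3.29 0.227 3.232
v -2.976 0.645 2.708
v -3.635 1.89 3.305
v -3.95 1.473 3.828
v -3.285 0.55 2.565
v -3.945 1.795 3.162
v -3.596 0.38 2.575
v -4.256 1.625 3.172
v -3.837 0.176 2.736
v -4.496 1.421 3.332
v -3.953 -0.017 3.01
v -4.612 1.228 3.606
v -3.917 -0.153 3.334
v -4.576 1.092 3.931
v -3.737 -0.203 3.636
v -4.396 1.042 4.232
v -3.455 -0.153 3.844
v -4.114 1.092 4.441
v -3.135 -0.017 3.913
v -3.795 1.228 4.509
v -2.851 0.176 3.825
v -3.51 1.421 4.422
v -2.668 0.38 3.601
v -3.327 1.625 4.198
v -2.627 0.549 3.293
v -3.286 1.794 3.89
v -2.738 0.645 2.971
v -3.397 1.89 3.567
v -0.153 4.16 -2.601
v 0.223 4.25 -2.949
v 0.929 3.79 -2.306
v 0.553 3.7 -1.959
v 0.208 4.503 -2.752
v 0.914 4.043 -2.109
v 0.055 4.625 -2.497
v 0.761 4.164 -1.854
v -0.177 4.57 -2.282
v 0.529 4.109 -1.639
v -0.4 4.358 -2.189
v 0.306 3.897 -1.546
v -0.529 4.07 -2.254
v 0.177 3.61 -1.611
v -0.514 3.817 -2.451
v 0.192 3.357 -1.808
v -0.361 3.696 -2.706
v 0.345 3.235 -2.063
v -0.129 3.751 -2.921
v 0.577 3.29 -2.278
v 0.094 3.963 -3.014
v 0.8 3.502 -2.371
f 2 1 4
f 2 4 3
f 4 1 5
f 4 5 3
f 5 1 6
f 5 6 3
f 6 1 7
f 6 7 3
f 7 1 8
f 7 8 3
f 8 1 9
f 8 9 3
f 9 1 10
f 9 10 3
f 10 1 11
f 10 11 3
f 11 1 2
f 11 2 3
f 13 12 16
f 13 16 14
f 14 16 17
f 14 17 15
f 16 12 18
f 16 18 17
f 17 18 19
f 17 19 15
f 18 12 20
f 18 20 19
f 19 20 21
f 19 21 15
f 20 12 22
f 20 22 21
f 21 22 23
f 21 23 15
f 22 12 24
f 22 24 23
f 23 24 25
f 23 25 15
f 24 12 26
f 24 26 25
f 25 26 27
f 25 27 15
f 26 12 28
f 26 28 27
f 27 28 29
f 27 29 15
f 28 12 30
f 28 30 29
f 29 30 31
f 29 31 15
f 30 12 32
f 30 32 31
f 31 32 33
f 31 33 15
f 32 12 34
f 32 34 33
f 33 34 35
f 33 35 15
f 34 12 36
f 34 36 35
f 35 36 37
f 35 37 15
f 36 12 38
f 36 38 37
f 37 38 39
f 37 39 15
f 38 12 13
f 38 13 39
f 39 13 14
f 39 14 15
f 40 77 56
f 77 51 80
f 56 80 45
f 77 80 56
f 40 56 52
f 56 45 57
f 52 57 41
f 56 57 52
f 40 52 61
f 52 41 62
f 61 62 47
f 52 62 61
f 40 61 73
f 61 47 76
f 73 76 50
f 61 76 73
f 40 73 77
f 73 50 81
f 77 81 51
f 73 81 77
f 41 57 68
f 57 45 71
f 68 71 49
f 57 71 68
f 45 80 58
f 80 51 79
f 58 79 44
f 80 79 58
f 51 81 78
f 81 50 74
f 78 74 42
f 81 74 78
f 50 76 75
f 76 47 63
f 75 63 46
f 76 63 75
f 47 62 67
f 62 41 64
f 67 64 48
f 62 64 67
f 43 69 55
f 69 49 70
f 55 70 44
f 69 70 55
f 43 55 53
f 55 44 54
f 53 54 42
f 55 54 53
f 43 53 60
f 53 42 59
f 60 59 46
f 53 59 60
f 43 60 65
f 60 46 66
f 65 66 48
f 60 66 65
f 43 65 69
f 65 48 72
f 69 72 49
f 65 72 69
f 44 70 58
f 70 49 71
f 58 71 45
f 70 71 58
f 42 54 78
f 54 44 79
f 78 79 51
f 54 79 78
f 46 59 75
f 59 42 74
f 75 74 50
f 59 74 75
f 48 66 67
f 66 46 63
f 67 63 47
f 66 63 67
f 49 72 68
f 72 48 64
f 68 64 41
f 72 64 68
f 83 82 86
f 83 86 84
f 84 86 87
f 84 87 85
f 86 82 88
f 86 88 87
f 87 88 89
f 87 89 85
f 88 82 90
f 88 90 89
f 89 90 91
f 89 91 85
f 90 82 92
f 90 92 91
f 91 92 93
f 91 93 85
f 92 82 94
f 92 94 93
f 93 94 95
f 93 95 85
f 94 82 96
f 94 96 95
f 95 96 97
f 95 97 85
f 96 82 98
f 96 98 97
f 97 98 99
f 97 99 85
f 98 82 100
f 98 100 99
f 99 100 101
f 99 101 85
f 100 82 102
f 100 102 101
f 101 102 103
f 101 103 85
f 102 82 104
f 102 104 103
f 103 104 105
f 103 105 85
f 104 82 106
f 104 106 105
f 105 106 107
f 105 107 85
f 106 82 108
f 106 108 107
f 107 108 109
f 107 109 85
f 108 82 83
f 108 83 109
f 109 83 84
f 109 84 85
f 111 110 114
f 111 114 112
f 112 114 115
f 112 115 113
f 114 110 116
f 114 116 115
f 115 116 117
f 115 117 113
f 116 110 118
f 116 118 117
f 117 118 119
f 117 119 113
f 118 110 120
f 118 120 119
f 119 120 121
f 119 121 113
f 120 110 122
f 120 122 121
f 121 122 123
f 121 123 113
f 122 110 124
f 122 124 123
f 123 124 125
f 123 125 113
f 124 110 126
f 124 126 125
f 125 126 127
f 125 127 113
f 126 110 128
f 126 128 127
f 127 128 129
f 127 129 113
f 128 110 130
f 128 130 129
f 129 130 131
f 129 131 113
f 130 110 111
f 130 111 131
f 131 111 112
f 131 112 113



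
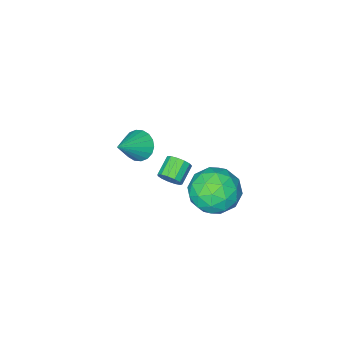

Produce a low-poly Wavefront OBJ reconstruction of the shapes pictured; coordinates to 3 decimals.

v -0.891 -1.301 0.702
v -0.424 -1.738 0.205
v 0.451 -0.979 1.678
v -0.402 -1.406 0.065
v -0.476 -1.054 0.051
v -0.633 -0.75 0.166
v -0.841 -0.556 0.388
v -1.058 -0.509 0.671
v -1.243 -0.619 0.961
v -1.357 -0.863 1.199
v -1.38 -1.195 1.339
v -1.305 -1.547 1.353
v -1.149 -1.851 1.238
v -0.941 -2.046 1.016
v -0.723 -2.093 0.733
v -0.539 -1.983 0.443
v -2.254 4.196 1.743
v -1.476 4.414 0.829
v -0.784 3.426 2.811
v -0.006 3.644 1.897
v -0.482 4.573 2.527
v -1.391 5.049 1.867
v -0.869 2.791 1.773
v -1.778 3.267 1.113
v -0.62 3.545 0.848
v -0.381 4.647 1.314
v -1.879 3.193 2.326
v -1.64 4.295 2.792
v -1.994 4.373 1.192
v -0.266 3.467 2.448
v -0.546 4.013 2.818
v -0.089 4.141 2.281
v -1.944 4.746 1.802
v -1.487 4.874 1.265
v -0.903 4.968 2.263
v -0.773 2.966 2.375
v -0.316 3.094 1.838
v -2.171 3.699 1.359
v -1.714 3.827 0.822
v -1.357 2.872 1.377
v -1.034 3.99 0.666
v -0.17 3.537 1.294
v -0.677 3.036 1.221
v -1.211 3.316 0.833
v -0.893 4.638 0.94
v -0.029 4.185 1.568
v -0.309 4.731 1.938
v -0.843 5.011 1.55
v -0.39 4.127 0.951
v -2.231 3.655 2.072
v -1.367 3.202 2.7
v -1.417 2.829 2.09
v -1.951 3.109 1.702
v -2.09 4.303 2.346
v -1.226 3.85 2.974
v -1.049 4.524 2.807
v -1.583 4.804 2.419
v -1.87 3.713 2.689
v -0.159 2.044 1.56
v 0.184 1.646 1.805
v -0.617 1.238 2.265
v -0.961 1.636 2.02
v 0.174 1.899 2.012
v -0.627 1.49 2.472
v 0.058 2.198 2.076
v -0.743 1.789 2.535
v -0.127 2.448 1.975
v -0.928 2.039 2.435
v -0.322 2.57 1.744
v -1.124 2.161 2.203
v -0.466 2.525 1.453
v -1.267 2.116 1.913
v -0.512 2.327 1.197
v -1.313 1.919 1.657
v -0.446 2.04 1.056
v -1.248 1.631 1.516
v -0.289 1.754 1.075
v -1.091 1.345 1.535
v -0.091 1.56 1.248
v -0.893 1.151 1.708
v 0.085 1.52 1.52
v -0.716 1.111 1.98
f 2 1 4
f 2 4 3
f 4 1 5
f 4 5 3
f 5 1 6
f 5 6 3
f 6 1 7
f 6 7 3
f 7 1 8
f 7 8 3
f 8 1 9
f 8 9 3
f 9 1 10
f 9 10 3
f 10 1 11
f 10 11 3
f 11 1 12
f 11 12 3
f 12 1 13
f 12 13 3
f 13 1 14
f 13 14 3
f 14 1 15
f 14 15 3
f 15 1 16
f 15 16 3
f 16 1 2
f 16 2 3
f 17 54 33
f 54 28 57
f 33 57 22
f 54 57 33
f 17 33 29
f 33 22 34
f 29 34 18
f 33 34 29
f 17 29 38
f 29 18 39
f 38 39 24
f 29 39 38
f 17 38 50
f 38 24 53
f 50 53 27
f 38 53 50
f 17 50 54
f 50 27 58
f 54 58 28
f 50 58 54
f 18 34 45
f 34 22 48
f 45 48 26
f 34 48 45
f 22 57 35
f 57 28 56
f 35 56 21
f 57 56 35
f 28 58 55
f 58 27 51
f 55 51 19
f 58 51 55
f 27 53 52
f 53 24 40
f 52 40 23
f 53 40 52
f 24 39 44
f 39 18 41
f 44 41 25
f 39 41 44
f 20 46 32
f 46 26 47
f 32 47 21
f 46 47 32
f 20 32 30
f 32 21 31
f 30 31 19
f 32 31 30
f 20 30 37
f 30 19 36
f 37 36 23
f 30 36 37
f 20 37 42
f 37 23 43
f 42 43 25
f 37 43 42
f 20 42 46
f 42 25 49
f 46 49 26
f 42 49 46
f 21 47 35
f 47 26 48
f 35 48 22
f 47 48 35
f 19 31 55
f 31 21 56
f 55 56 28
f 31 56 55
f 23 36 52
f 36 19 51
f 52 51 27
f 36 51 52
f 25 43 44
f 43 23 40
f 44 40 24
f 43 40 44
f 26 49 45
f 49 25 41
f 45 41 18
f 49 41 45
f 60 59 63
f 60 63 61
f 61 63 64
f 61 64 62
f 63 59 65
f 63 65 64
f 64 65 66
f 64 66 62
f 65 59 67
f 65 67 66
f 66 67 68
f 66 68 62
f 67 59 69
f 67 69 68
f 68 69 70
f 68 70 62
f 69 59 71
f 69 71 70
f 70 71 72
f 70 72 62
f 71 59 73
f 71 73 72
f 72 73 74
f 72 74 62
f 73 59 75
f 73 75 74
f 74 75 76
f 74 76 62
f 75 59 77
f 75 77 76
f 76 77 78
f 76 78 62
f 77 59 79
f 77 79 78
f 78 79 80
f 78 80 62
f 79 59 81
f 79 81 80
f 80 81 82
f 80 82 62
f 81 59 60
f 81 60 82
f 82 60 61
f 82 61 62



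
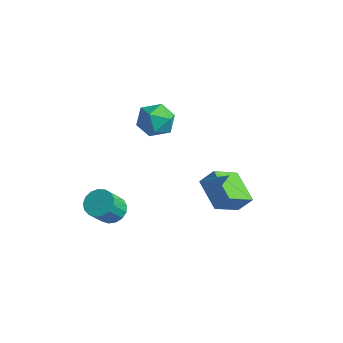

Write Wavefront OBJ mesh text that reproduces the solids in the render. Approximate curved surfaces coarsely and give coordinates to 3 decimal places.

v -2.951 -2.805 -4.004
v -2.341 -2.206 -3.613
v -2.178 -3.277 -2.226
v -2.789 -3.875 -2.616
v -2.74 -2.068 -3.46
v -2.577 -3.139 -2.072
v -3.188 -2.098 -3.43
v -3.025 -3.169 -2.043
v -3.582 -2.29 -3.533
v -3.419 -3.361 -2.145
v -3.831 -2.6 -3.743
v -3.668 -3.671 -2.355
v -3.879 -2.957 -4.012
v -3.716 -4.028 -2.625
v -3.714 -3.279 -4.28
v -3.551 -4.35 -2.893
v -3.375 -3.492 -4.485
v -3.212 -4.563 -3.097
v -2.939 -3.548 -4.579
v -2.776 -4.619 -3.192
v -2.505 -3.433 -4.541
v -2.342 -4.504 -3.154
v -2.174 -3.175 -4.381
v -2.011 -4.245 -2.993
v -2.021 -2.831 -4.134
v -1.858 -3.902 -2.746
v -2.081 -2.482 -3.857
v -1.918 -3.553 -2.469
v 1.921 0.14 -0.458
v 2.331 0.11 -0.777
v 3.039 0.38 0.958
v 2.242 0.418 -0.758
v 2.03 0.62 -0.625
v 1.777 0.639 -0.429
v 1.579 0.467 -0.243
v 1.511 0.17 -0.14
v 1.6 -0.138 -0.158
v 1.812 -0.34 -0.291
v 2.066 -0.358 -0.488
v 2.264 -0.187 -0.673
v -0.731 1.798 -2.838
v -0.15 2.349 -1.878
v -0.585 3.523 -3.917
v -0.005 4.074 -2.957
v 1.185 1.146 -3.623
v 1.765 1.697 -2.663
v 1.33 2.871 -4.702
v 1.911 3.422 -3.742
v -1.748 -0.106 2.527
v -1.197 0.353 3.487
v -1.903 -1.813 3.433
v -1.352 -1.354 4.393
v -2.456 -0.987 4.103
v -2.359 0.068 3.543
v -0.741 -1.528 3.377
v -0.644 -0.473 2.817
v -0.574 -0.526 4.013
v -1.634 -0.191 4.461
v -1.466 -1.269 2.459
v -2.526 -0.934 2.907
f 2 1 5
f 2 5 3
f 3 5 6
f 3 6 4
f 5 1 7
f 5 7 6
f 6 7 8
f 6 8 4
f 7 1 9
f 7 9 8
f 8 9 10
f 8 10 4
f 9 1 11
f 9 11 10
f 10 11 12
f 10 12 4
f 11 1 13
f 11 13 12
f 12 13 14
f 12 14 4
f 13 1 15
f 13 15 14
f 14 15 16
f 14 16 4
f 15 1 17
f 15 17 16
f 16 17 18
f 16 18 4
f 17 1 19
f 17 19 18
f 18 19 20
f 18 20 4
f 19 1 21
f 19 21 20
f 20 21 22
f 20 22 4
f 21 1 23
f 21 23 22
f 22 23 24
f 22 24 4
f 23 1 25
f 23 25 24
f 24 25 26
f 24 26 4
f 25 1 27
f 25 27 26
f 26 27 28
f 26 28 4
f 27 1 2
f 27 2 28
f 28 2 3
f 28 3 4
f 30 29 32
f 30 32 31
f 32 29 33
f 32 33 31
f 33 29 34
f 33 34 31
f 34 29 35
f 34 35 31
f 35 29 36
f 35 36 31
f 36 29 37
f 36 37 31
f 37 29 38
f 37 38 31
f 38 29 39
f 38 39 31
f 39 29 40
f 39 40 31
f 40 29 30
f 40 30 31
f 42 44 41
f 45 42 41
f 41 44 43
f 43 45 41
f 42 48 44
f 46 42 45
f 46 48 42
f 44 48 43
f 47 45 43
f 43 48 47
f 47 46 45
f 48 46 47
f 49 60 54
f 49 54 50
f 49 50 56
f 49 56 59
f 49 59 60
f 50 54 58
f 54 60 53
f 60 59 51
f 59 56 55
f 56 50 57
f 52 58 53
f 52 53 51
f 52 51 55
f 52 55 57
f 52 57 58
f 53 58 54
f 51 53 60
f 55 51 59
f 57 55 56
f 58 57 50



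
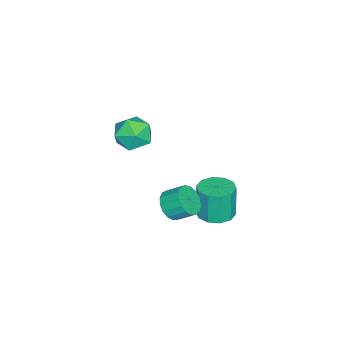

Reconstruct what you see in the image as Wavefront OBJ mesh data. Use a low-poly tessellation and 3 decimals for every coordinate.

v -1.355 0.985 -2.257
v -0.41 1.123 -2.355
v -0.48 2.132 -1.621
v -1.425 1.995 -1.523
v -0.592 1.362 -2.702
v -0.662 2.371 -1.967
v -0.949 1.516 -2.947
v -1.019 2.525 -2.213
v -1.399 1.548 -3.034
v -1.47 2.557 -2.3
v -1.839 1.451 -2.943
v -1.909 2.46 -2.209
v -2.168 1.247 -2.695
v -2.238 2.257 -1.961
v -2.311 0.984 -2.347
v -2.381 1.993 -1.612
v -2.234 0.721 -1.978
v -2.305 1.73 -1.243
v -1.957 0.518 -1.673
v -2.027 1.527 -0.939
v -1.541 0.423 -1.502
v -1.611 1.432 -0.768
v -1.083 0.456 -1.504
v -1.153 1.465 -0.77
v -0.687 0.611 -1.678
v -0.757 1.62 -0.944
v -0.444 0.851 -1.986
v -0.514 1.86 -1.251
v -1.171 -0.07 2.865
v -0.602 -0.663 3.723
v -2.258 -1.617 2.517
v -1.689 -2.21 3.375
v -2.411 -1.309 3.654
v -1.74 -0.353 3.869
v -1.12 -1.927 2.371
v -0.449 -0.971 2.586
v -0.571 -1.811 3.418
v -1.369 -1.429 4.211
v -1.491 -0.851 2.029
v -2.289 -0.469 2.822
v -3.708 2.697 -4.527
v -2.789 3.25 -4.398
v -3.034 3.176 -2.344
v -3.952 2.623 -2.473
v -3.29 3.69 -4.441
v -3.534 3.615 -2.387
v -3.95 3.75 -4.518
v -4.195 3.675 -2.464
v -4.518 3.408 -4.598
v -4.762 3.333 -2.543
v -4.776 2.795 -4.651
v -5.021 2.72 -2.596
v -4.626 2.144 -4.656
v -4.871 2.07 -2.602
v -4.126 1.705 -4.613
v -4.37 1.63 -2.559
v -3.465 1.645 -4.536
v -3.71 1.57 -2.482
v -2.898 1.987 -4.457
v -3.142 1.912 -2.402
v -2.639 2.6 -4.404
v -2.884 2.525 -2.349
f 2 1 5
f 2 5 3
f 3 5 6
f 3 6 4
f 5 1 7
f 5 7 6
f 6 7 8
f 6 8 4
f 7 1 9
f 7 9 8
f 8 9 10
f 8 10 4
f 9 1 11
f 9 11 10
f 10 11 12
f 10 12 4
f 11 1 13
f 11 13 12
f 12 13 14
f 12 14 4
f 13 1 15
f 13 15 14
f 14 15 16
f 14 16 4
f 15 1 17
f 15 17 16
f 16 17 18
f 16 18 4
f 17 1 19
f 17 19 18
f 18 19 20
f 18 20 4
f 19 1 21
f 19 21 20
f 20 21 22
f 20 22 4
f 21 1 23
f 21 23 22
f 22 23 24
f 22 24 4
f 23 1 25
f 23 25 24
f 24 25 26
f 24 26 4
f 25 1 27
f 25 27 26
f 26 27 28
f 26 28 4
f 27 1 2
f 27 2 28
f 28 2 3
f 28 3 4
f 29 40 34
f 29 34 30
f 29 30 36
f 29 36 39
f 29 39 40
f 30 34 38
f 34 40 33
f 40 39 31
f 39 36 35
f 36 30 37
f 32 38 33
f 32 33 31
f 32 31 35
f 32 35 37
f 32 37 38
f 33 38 34
f 31 33 40
f 35 31 39
f 37 35 36
f 38 37 30
f 42 41 45
f 42 45 43
f 43 45 46
f 43 46 44
f 45 41 47
f 45 47 46
f 46 47 48
f 46 48 44
f 47 41 49
f 47 49 48
f 48 49 50
f 48 50 44
f 49 41 51
f 49 51 50
f 50 51 52
f 50 52 44
f 51 41 53
f 51 53 52
f 52 53 54
f 52 54 44
f 53 41 55
f 53 55 54
f 54 55 56
f 54 56 44
f 55 41 57
f 55 57 56
f 56 57 58
f 56 58 44
f 57 41 59
f 57 59 58
f 58 59 60
f 58 60 44
f 59 41 61
f 59 61 60
f 60 61 62
f 60 62 44
f 61 41 42
f 61 42 62
f 62 42 43
f 62 43 44



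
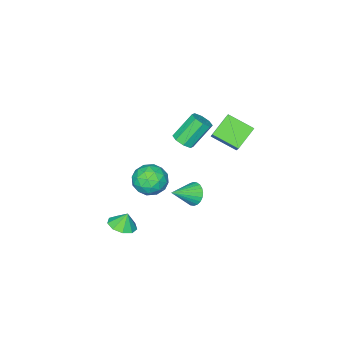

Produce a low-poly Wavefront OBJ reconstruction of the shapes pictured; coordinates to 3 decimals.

v 3.934 -2.358 -1.975
v 4.697 -2.864 -1.654
v 3.626 -2.182 -0.965
v 4.859 -2.223 -1.716
v 4.589 -1.646 -1.898
v 4.012 -1.401 -2.117
v 3.399 -1.604 -2.269
v 3.036 -2.16 -2.283
v 3.094 -2.808 -2.153
v 3.544 -3.245 -1.94
v 4.178 -3.267 -1.743
v -4.829 -2.035 3.477
v -3.869 -0.98 4.85
v -5.475 -0.421 2.686
v -4.515 0.635 4.059
v -3.385 -1.975 2.421
v -2.425 -0.919 3.794
v -4.031 -0.36 1.63
v -3.071 0.695 3.003
v -2.948 -3.986 1.006
v -2.313 -3.98 1.491
v -3.576 -3.507 3.14
v -4.212 -3.514 2.654
v -2.426 -3.43 1.246
v -3.689 -2.957 2.895
v -2.846 -3.206 0.861
v -4.109 -2.734 2.509
v -3.325 -3.439 0.56
v -4.588 -2.966 2.208
v -3.584 -3.993 0.52
v -4.847 -3.52 2.169
v -3.471 -4.543 0.765
v -4.734 -4.07 2.414
v -3.051 -4.766 1.151
v -4.314 -4.294 2.799
v -2.572 -4.534 1.452
v -3.835 -4.061 3.1
v 0.153 0.025 0.162
v 0.593 0.489 -0.428
v 1.687 -0.365 0.998
v 0.526 0.726 -0.195
v 0.402 0.856 0.093
v 0.24 0.86 0.392
v 0.065 0.737 0.655
v -0.096 0.505 0.844
v -0.22 0.2 0.929
v -0.287 -0.131 0.897
v -0.287 -0.438 0.753
v -0.22 -0.675 0.519
v -0.096 -0.806 0.231
v 0.066 -0.809 -0.068
v 0.241 -0.686 -0.331
v 0.402 -0.454 -0.519
v 0.526 -0.15 -0.604
v 0.593 0.181 -0.572
v 2.751 0.08 3.649
v 3.835 0.133 3.166
v 2.405 -1.553 2.694
v 3.489 -1.5 2.211
v 3.367 -1.72 3.372
v 3.58 -0.712 3.962
v 2.66 -0.708 1.898
v 2.873 0.3 2.488
v 3.779 -0.354 2.084
v 4.215 -0.98 2.994
v 2.025 -0.44 2.866
v 2.461 -1.066 3.776
v 3.323 0.249 3.491
v 2.917 -1.669 2.369
v 2.845 -1.799 3.051
v 3.482 -1.768 2.767
v 3.174 -0.247 3.959
v 3.811 -0.216 3.675
v 3.535 -1.305 3.796
v 2.429 -1.204 2.185
v 3.066 -1.173 1.901
v 2.758 0.348 3.093
v 3.395 0.379 2.809
v 2.705 -0.115 2.064
v 3.927 -0.006 2.571
v 3.724 -0.965 2.01
v 3.237 -0.5 1.826
v 3.362 0.093 2.173
v 4.184 -0.373 3.106
v 3.981 -1.333 2.545
v 3.909 -1.462 3.227
v 4.034 -0.87 3.574
v 4.151 -0.659 2.47
v 2.259 -0.087 3.315
v 2.056 -1.047 2.754
v 2.206 -0.55 2.286
v 2.331 0.042 2.633
v 2.516 -0.455 3.85
v 2.313 -1.414 3.289
v 2.878 -1.513 3.687
v 3.003 -0.92 4.034
v 2.089 -0.761 3.39
f 2 1 4
f 2 4 3
f 4 1 5
f 4 5 3
f 5 1 6
f 5 6 3
f 6 1 7
f 6 7 3
f 7 1 8
f 7 8 3
f 8 1 9
f 8 9 3
f 9 1 10
f 9 10 3
f 10 1 11
f 10 11 3
f 11 1 2
f 11 2 3
f 13 15 12
f 16 13 12
f 12 15 14
f 14 16 12
f 13 19 15
f 17 13 16
f 17 19 13
f 15 19 14
f 18 16 14
f 14 19 18
f 18 17 16
f 19 17 18
f 21 20 24
f 21 24 22
f 22 24 25
f 22 25 23
f 24 20 26
f 24 26 25
f 25 26 27
f 25 27 23
f 26 20 28
f 26 28 27
f 27 28 29
f 27 29 23
f 28 20 30
f 28 30 29
f 29 30 31
f 29 31 23
f 30 20 32
f 30 32 31
f 31 32 33
f 31 33 23
f 32 20 34
f 32 34 33
f 33 34 35
f 33 35 23
f 34 20 36
f 34 36 35
f 35 36 37
f 35 37 23
f 36 20 21
f 36 21 37
f 37 21 22
f 37 22 23
f 39 38 41
f 39 41 40
f 41 38 42
f 41 42 40
f 42 38 43
f 42 43 40
f 43 38 44
f 43 44 40
f 44 38 45
f 44 45 40
f 45 38 46
f 45 46 40
f 46 38 47
f 46 47 40
f 47 38 48
f 47 48 40
f 48 38 49
f 48 49 40
f 49 38 50
f 49 50 40
f 50 38 51
f 50 51 40
f 51 38 52
f 51 52 40
f 52 38 53
f 52 53 40
f 53 38 54
f 53 54 40
f 54 38 55
f 54 55 40
f 55 38 39
f 55 39 40
f 56 93 72
f 93 67 96
f 72 96 61
f 93 96 72
f 56 72 68
f 72 61 73
f 68 73 57
f 72 73 68
f 56 68 77
f 68 57 78
f 77 78 63
f 68 78 77
f 56 77 89
f 77 63 92
f 89 92 66
f 77 92 89
f 56 89 93
f 89 66 97
f 93 97 67
f 89 97 93
f 57 73 84
f 73 61 87
f 84 87 65
f 73 87 84
f 61 96 74
f 96 67 95
f 74 95 60
f 96 95 74
f 67 97 94
f 97 66 90
f 94 90 58
f 97 90 94
f 66 92 91
f 92 63 79
f 91 79 62
f 92 79 91
f 63 78 83
f 78 57 80
f 83 80 64
f 78 80 83
f 59 85 71
f 85 65 86
f 71 86 60
f 85 86 71
f 59 71 69
f 71 60 70
f 69 70 58
f 71 70 69
f 59 69 76
f 69 58 75
f 76 75 62
f 69 75 76
f 59 76 81
f 76 62 82
f 81 82 64
f 76 82 81
f 59 81 85
f 81 64 88
f 85 88 65
f 81 88 85
f 60 86 74
f 86 65 87
f 74 87 61
f 86 87 74
f 58 70 94
f 70 60 95
f 94 95 67
f 70 95 94
f 62 75 91
f 75 58 90
f 91 90 66
f 75 90 91
f 64 82 83
f 82 62 79
f 83 79 63
f 82 79 83
f 65 88 84
f 88 64 80
f 84 80 57
f 88 80 84



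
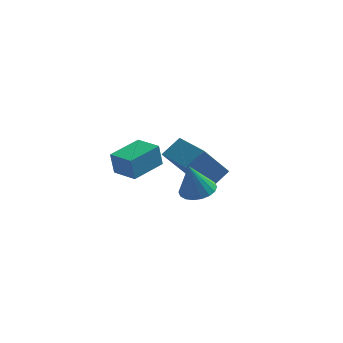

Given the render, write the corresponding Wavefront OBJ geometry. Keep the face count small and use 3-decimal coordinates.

v -2.879 -2.295 1.805
v -3.015 -2.382 2.893
v -3.897 -1.665 1.727
v -4.034 -1.753 2.815
v -2.026 -0.887 2.025
v -2.163 -0.975 3.113
v -3.045 -0.258 1.947
v -3.181 -0.345 3.035
v -0.293 -2.152 1.424
v 0.477 -2.038 1.61
v -0.607 -2.488 2.936
v 0.336 -1.714 1.652
v 0.071 -1.476 1.65
v -0.266 -1.373 1.603
v -0.609 -1.424 1.52
v -0.889 -1.619 1.419
v -1.051 -1.919 1.318
v -1.063 -2.266 1.239
v -0.922 -2.59 1.196
v -0.657 -2.828 1.198
v -0.319 -2.932 1.246
v 0.023 -2.881 1.328
v 0.303 -2.686 1.43
v 0.465 -2.385 1.53
v -0.544 2.074 -0.935
v -1.495 1.253 0.672
v -1.898 3.46 -1.029
v -2.849 2.64 0.579
v 0.109 2.76 -0.199
v -0.842 1.94 1.409
v -1.245 4.147 -0.292
v -2.196 3.326 1.315
f 2 4 1
f 5 2 1
f 1 4 3
f 3 5 1
f 2 8 4
f 6 2 5
f 6 8 2
f 4 8 3
f 7 5 3
f 3 8 7
f 7 6 5
f 8 6 7
f 10 9 12
f 10 12 11
f 12 9 13
f 12 13 11
f 13 9 14
f 13 14 11
f 14 9 15
f 14 15 11
f 15 9 16
f 15 16 11
f 16 9 17
f 16 17 11
f 17 9 18
f 17 18 11
f 18 9 19
f 18 19 11
f 19 9 20
f 19 20 11
f 20 9 21
f 20 21 11
f 21 9 22
f 21 22 11
f 22 9 23
f 22 23 11
f 23 9 24
f 23 24 11
f 24 9 10
f 24 10 11
f 26 28 25
f 29 26 25
f 25 28 27
f 27 29 25
f 26 32 28
f 30 26 29
f 30 32 26
f 28 32 27
f 31 29 27
f 27 32 31
f 31 30 29
f 32 30 31



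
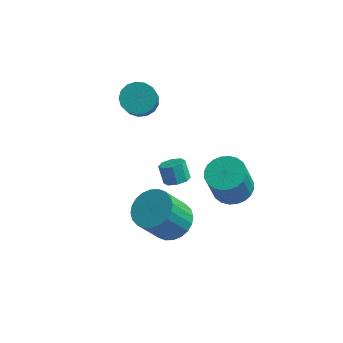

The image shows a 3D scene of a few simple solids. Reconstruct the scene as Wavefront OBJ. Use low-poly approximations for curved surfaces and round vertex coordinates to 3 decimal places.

v -0.093 -1.379 -2.263
v 0.818 -1.945 -2.134
v 0.083 -2.747 -0.467
v -0.827 -2.181 -0.597
v 0.91 -1.592 -1.923
v 0.175 -2.394 -0.257
v 0.85 -1.206 -1.765
v 0.115 -2.008 -0.098
v 0.646 -0.847 -1.682
v -0.089 -1.649 -0.015
v 0.329 -0.569 -1.687
v -0.406 -1.37 -0.021
v -0.051 -0.414 -1.781
v -0.786 -1.216 -0.114
v -0.438 -0.406 -1.947
v -1.173 -1.208 -0.281
v -0.773 -0.546 -2.162
v -1.507 -1.348 -0.496
v -1.003 -0.813 -2.393
v -1.738 -1.615 -0.726
v -1.095 -1.166 -2.603
v -1.83 -1.968 -0.937
v -1.035 -1.552 -2.762
v -1.77 -2.354 -1.095
v -0.831 -1.911 -2.845
v -1.566 -2.713 -1.178
v -0.514 -2.19 -2.839
v -1.249 -2.991 -1.173
v -0.134 -2.344 -2.746
v -0.869 -3.146 -1.079
v 0.253 -2.352 -2.579
v -0.482 -3.154 -0.913
v 0.587 -2.212 -2.364
v -0.147 -3.014 -0.698
v -0.938 2.146 -3.111
v -0.389 1.96 -2.794
v -0.774 2.328 -1.912
v -1.322 2.514 -2.229
v -0.357 2.43 -2.976
v -0.742 2.798 -2.095
v -0.665 2.733 -3.238
v -1.05 3.102 -2.356
v -1.133 2.692 -3.425
v -1.517 3.061 -2.543
v -1.486 2.332 -3.428
v -1.871 2.7 -2.546
v -1.518 1.862 -3.245
v -1.903 2.23 -2.364
v -1.21 1.558 -2.984
v -1.595 1.927 -2.102
v -0.743 1.599 -2.797
v -1.127 1.968 -1.915
v 2.002 1.433 -1.949
v 2.955 1.101 -1.919
v 2.712 0.555 -0.221
v 1.758 0.887 -0.251
v 2.999 1.472 -1.793
v 2.755 0.926 -0.095
v 2.891 1.837 -1.692
v 2.647 1.292 0.006
v 2.648 2.14 -1.629
v 2.404 1.595 0.069
v 2.306 2.336 -1.615
v 2.062 1.791 0.083
v 1.918 2.394 -1.652
v 1.674 1.849 0.046
v 1.543 2.306 -1.734
v 1.299 1.761 -0.036
v 1.237 2.085 -1.849
v 0.994 1.54 -0.151
v 1.048 1.765 -1.979
v 0.805 1.219 -0.281
v 1.005 1.394 -2.105
v 0.761 0.848 -0.407
v 1.113 1.028 -2.206
v 0.869 0.483 -0.508
v 1.356 0.725 -2.269
v 1.112 0.18 -0.571
v 1.698 0.529 -2.283
v 1.454 -0.016 -0.585
v 2.086 0.471 -2.246
v 1.842 -0.074 -0.548
v 2.461 0.559 -2.164
v 2.217 0.014 -0.466
v 2.766 0.78 -2.049
v 2.523 0.235 -0.351
v -2.867 2.605 2.247
v -2.374 2.087 1.735
v -2.1 0.917 3.18
v -2.593 1.435 3.693
v -2.097 2.357 1.901
v -1.823 1.187 3.346
v -1.996 2.684 2.147
v -1.723 1.514 3.592
v -2.095 2.993 2.416
v -1.822 1.823 3.861
v -2.371 3.213 2.646
v -2.097 2.043 4.091
v -2.76 3.294 2.785
v -2.487 2.123 4.23
v -3.174 3.217 2.801
v -2.9 2.046 4.246
v -3.517 3 2.69
v -3.244 1.829 4.135
v -3.712 2.692 2.477
v -3.438 1.522 3.923
v -3.712 2.365 2.212
v -3.439 1.194 3.658
v -3.52 2.093 1.955
v -3.246 0.922 3.401
v -3.177 1.938 1.765
v -2.904 0.767 3.211
v -2.763 1.936 1.686
v -2.49 0.765 3.131
f 2 1 5
f 2 5 3
f 3 5 6
f 3 6 4
f 5 1 7
f 5 7 6
f 6 7 8
f 6 8 4
f 7 1 9
f 7 9 8
f 8 9 10
f 8 10 4
f 9 1 11
f 9 11 10
f 10 11 12
f 10 12 4
f 11 1 13
f 11 13 12
f 12 13 14
f 12 14 4
f 13 1 15
f 13 15 14
f 14 15 16
f 14 16 4
f 15 1 17
f 15 17 16
f 16 17 18
f 16 18 4
f 17 1 19
f 17 19 18
f 18 19 20
f 18 20 4
f 19 1 21
f 19 21 20
f 20 21 22
f 20 22 4
f 21 1 23
f 21 23 22
f 22 23 24
f 22 24 4
f 23 1 25
f 23 25 24
f 24 25 26
f 24 26 4
f 25 1 27
f 25 27 26
f 26 27 28
f 26 28 4
f 27 1 29
f 27 29 28
f 28 29 30
f 28 30 4
f 29 1 31
f 29 31 30
f 30 31 32
f 30 32 4
f 31 1 33
f 31 33 32
f 32 33 34
f 32 34 4
f 33 1 2
f 33 2 34
f 34 2 3
f 34 3 4
f 36 35 39
f 36 39 37
f 37 39 40
f 37 40 38
f 39 35 41
f 39 41 40
f 40 41 42
f 40 42 38
f 41 35 43
f 41 43 42
f 42 43 44
f 42 44 38
f 43 35 45
f 43 45 44
f 44 45 46
f 44 46 38
f 45 35 47
f 45 47 46
f 46 47 48
f 46 48 38
f 47 35 49
f 47 49 48
f 48 49 50
f 48 50 38
f 49 35 51
f 49 51 50
f 50 51 52
f 50 52 38
f 51 35 36
f 51 36 52
f 52 36 37
f 52 37 38
f 54 53 57
f 54 57 55
f 55 57 58
f 55 58 56
f 57 53 59
f 57 59 58
f 58 59 60
f 58 60 56
f 59 53 61
f 59 61 60
f 60 61 62
f 60 62 56
f 61 53 63
f 61 63 62
f 62 63 64
f 62 64 56
f 63 53 65
f 63 65 64
f 64 65 66
f 64 66 56
f 65 53 67
f 65 67 66
f 66 67 68
f 66 68 56
f 67 53 69
f 67 69 68
f 68 69 70
f 68 70 56
f 69 53 71
f 69 71 70
f 70 71 72
f 70 72 56
f 71 53 73
f 71 73 72
f 72 73 74
f 72 74 56
f 73 53 75
f 73 75 74
f 74 75 76
f 74 76 56
f 75 53 77
f 75 77 76
f 76 77 78
f 76 78 56
f 77 53 79
f 77 79 78
f 78 79 80
f 78 80 56
f 79 53 81
f 79 81 80
f 80 81 82
f 80 82 56
f 81 53 83
f 81 83 82
f 82 83 84
f 82 84 56
f 83 53 85
f 83 85 84
f 84 85 86
f 84 86 56
f 85 53 54
f 85 54 86
f 86 54 55
f 86 55 56
f 88 87 91
f 88 91 89
f 89 91 92
f 89 92 90
f 91 87 93
f 91 93 92
f 92 93 94
f 92 94 90
f 93 87 95
f 93 95 94
f 94 95 96
f 94 96 90
f 95 87 97
f 95 97 96
f 96 97 98
f 96 98 90
f 97 87 99
f 97 99 98
f 98 99 100
f 98 100 90
f 99 87 101
f 99 101 100
f 100 101 102
f 100 102 90
f 101 87 103
f 101 103 102
f 102 103 104
f 102 104 90
f 103 87 105
f 103 105 104
f 104 105 106
f 104 106 90
f 105 87 107
f 105 107 106
f 106 107 108
f 106 108 90
f 107 87 109
f 107 109 108
f 108 109 110
f 108 110 90
f 109 87 111
f 109 111 110
f 110 111 112
f 110 112 90
f 111 87 113
f 111 113 112
f 112 113 114
f 112 114 90
f 113 87 88
f 113 88 114
f 114 88 89
f 114 89 90



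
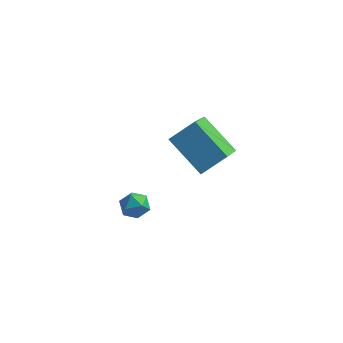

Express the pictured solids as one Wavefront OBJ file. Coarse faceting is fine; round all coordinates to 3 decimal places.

v 0.874 -2.686 2.94
v 1.703 -2.135 3.646
v 0.833 -0.985 1.66
v 1.662 -0.434 2.365
v 2.238 -3.426 1.915
v 3.067 -2.875 2.62
v 2.197 -1.725 0.634
v 3.026 -1.174 1.34
v -1.142 -2.239 -1.745
v -0.931 -1.918 -2.258
v -0.169 -2.522 -1.522
v 0.042 -2.201 -2.035
v -0.192 -1.881 -1.531
v -0.793 -1.706 -1.669
v -0.307 -2.734 -2.111
v -0.908 -2.559 -2.249
v -0.415 -2.224 -2.485
v -0.344 -1.697 -2.126
v -0.756 -2.743 -1.654
v -0.685 -2.216 -1.295
f 2 4 1
f 5 2 1
f 1 4 3
f 3 5 1
f 2 8 4
f 6 2 5
f 6 8 2
f 4 8 3
f 7 5 3
f 3 8 7
f 7 6 5
f 8 6 7
f 9 20 14
f 9 14 10
f 9 10 16
f 9 16 19
f 9 19 20
f 10 14 18
f 14 20 13
f 20 19 11
f 19 16 15
f 16 10 17
f 12 18 13
f 12 13 11
f 12 11 15
f 12 15 17
f 12 17 18
f 13 18 14
f 11 13 20
f 15 11 19
f 17 15 16
f 18 17 10

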